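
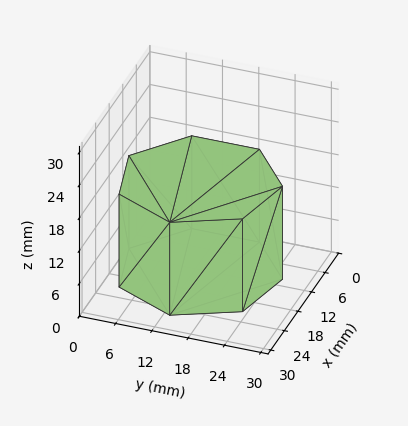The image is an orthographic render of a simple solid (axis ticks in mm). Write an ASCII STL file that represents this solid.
Reading the render: the shape is a regular 7-sided prism (a cylinder approximated with 7 flat sides), circumscribed radius ≈ 13 mm, height ≈ 17 mm (dimensions read to the nearest mm from the axis ticks). For the STL, each face is triangulated and given an outward normal.

solid part
  facet normal 0.0000 0.0000 -1.0000
    outer loop
      vertex 10.1 25.7 0.0
      vertex 21.1 23.2 0.0
      vertex 26.0 13.0 0.0
    endloop
  endfacet
  facet normal 0.0000 0.0000 -1.0000
    outer loop
      vertex 1.3 18.6 0.0
      vertex 10.1 25.7 0.0
      vertex 26.0 13.0 0.0
    endloop
  endfacet
  facet normal 0.0000 0.0000 -1.0000
    outer loop
      vertex 1.3 7.4 0.0
      vertex 1.3 18.6 0.0
      vertex 26.0 13.0 0.0
    endloop
  endfacet
  facet normal 0.0000 0.0000 -1.0000
    outer loop
      vertex 10.1 0.3 0.0
      vertex 1.3 7.4 0.0
      vertex 26.0 13.0 0.0
    endloop
  endfacet
  facet normal 0.0000 0.0000 -1.0000
    outer loop
      vertex 21.1 2.8 0.0
      vertex 10.1 0.3 0.0
      vertex 26.0 13.0 0.0
    endloop
  endfacet
  facet normal 0.0000 0.0000 1.0000
    outer loop
      vertex 26.0 13.0 17.0
      vertex 21.1 23.2 17.0
      vertex 10.1 25.7 17.0
    endloop
  endfacet
  facet normal 0.0000 0.0000 1.0000
    outer loop
      vertex 26.0 13.0 17.0
      vertex 10.1 25.7 17.0
      vertex 1.3 18.6 17.0
    endloop
  endfacet
  facet normal 0.0000 0.0000 1.0000
    outer loop
      vertex 26.0 13.0 17.0
      vertex 1.3 18.6 17.0
      vertex 1.3 7.4 17.0
    endloop
  endfacet
  facet normal 0.0000 0.0000 1.0000
    outer loop
      vertex 26.0 13.0 17.0
      vertex 1.3 7.4 17.0
      vertex 10.1 0.3 17.0
    endloop
  endfacet
  facet normal 0.0000 0.0000 1.0000
    outer loop
      vertex 26.0 13.0 17.0
      vertex 10.1 0.3 17.0
      vertex 21.1 2.8 17.0
    endloop
  endfacet
  facet normal 0.9014 0.4330 0.0000
    outer loop
      vertex 26.0 13.0 0.0
      vertex 21.1 23.2 0.0
      vertex 21.1 23.2 17.0
    endloop
  endfacet
  facet normal 0.9014 0.4330 0.0000
    outer loop
      vertex 26.0 13.0 0.0
      vertex 21.1 23.2 17.0
      vertex 26.0 13.0 17.0
    endloop
  endfacet
  facet normal 0.2216 0.9751 0.0000
    outer loop
      vertex 21.1 23.2 0.0
      vertex 10.1 25.7 0.0
      vertex 10.1 25.7 17.0
    endloop
  endfacet
  facet normal 0.2216 0.9751 0.0000
    outer loop
      vertex 21.1 23.2 0.0
      vertex 10.1 25.7 17.0
      vertex 21.1 23.2 17.0
    endloop
  endfacet
  facet normal -0.6279 0.7783 0.0000
    outer loop
      vertex 10.1 25.7 0.0
      vertex 1.3 18.6 0.0
      vertex 1.3 18.6 17.0
    endloop
  endfacet
  facet normal -0.6279 0.7783 0.0000
    outer loop
      vertex 10.1 25.7 0.0
      vertex 1.3 18.6 17.0
      vertex 10.1 25.7 17.0
    endloop
  endfacet
  facet normal -1.0000 0.0000 0.0000
    outer loop
      vertex 1.3 18.6 0.0
      vertex 1.3 7.4 0.0
      vertex 1.3 7.4 17.0
    endloop
  endfacet
  facet normal -1.0000 0.0000 0.0000
    outer loop
      vertex 1.3 18.6 0.0
      vertex 1.3 7.4 17.0
      vertex 1.3 18.6 17.0
    endloop
  endfacet
  facet normal -0.6279 -0.7783 0.0000
    outer loop
      vertex 1.3 7.4 0.0
      vertex 10.1 0.3 0.0
      vertex 10.1 0.3 17.0
    endloop
  endfacet
  facet normal -0.6279 -0.7783 0.0000
    outer loop
      vertex 1.3 7.4 0.0
      vertex 10.1 0.3 17.0
      vertex 1.3 7.4 17.0
    endloop
  endfacet
  facet normal 0.2216 -0.9751 0.0000
    outer loop
      vertex 10.1 0.3 0.0
      vertex 21.1 2.8 0.0
      vertex 21.1 2.8 17.0
    endloop
  endfacet
  facet normal 0.2216 -0.9751 0.0000
    outer loop
      vertex 10.1 0.3 0.0
      vertex 21.1 2.8 17.0
      vertex 10.1 0.3 17.0
    endloop
  endfacet
  facet normal 0.9014 -0.4330 0.0000
    outer loop
      vertex 21.1 2.8 0.0
      vertex 26.0 13.0 0.0
      vertex 26.0 13.0 17.0
    endloop
  endfacet
  facet normal 0.9014 -0.4330 0.0000
    outer loop
      vertex 21.1 2.8 0.0
      vertex 26.0 13.0 17.0
      vertex 21.1 2.8 17.0
    endloop
  endfacet
endsolid part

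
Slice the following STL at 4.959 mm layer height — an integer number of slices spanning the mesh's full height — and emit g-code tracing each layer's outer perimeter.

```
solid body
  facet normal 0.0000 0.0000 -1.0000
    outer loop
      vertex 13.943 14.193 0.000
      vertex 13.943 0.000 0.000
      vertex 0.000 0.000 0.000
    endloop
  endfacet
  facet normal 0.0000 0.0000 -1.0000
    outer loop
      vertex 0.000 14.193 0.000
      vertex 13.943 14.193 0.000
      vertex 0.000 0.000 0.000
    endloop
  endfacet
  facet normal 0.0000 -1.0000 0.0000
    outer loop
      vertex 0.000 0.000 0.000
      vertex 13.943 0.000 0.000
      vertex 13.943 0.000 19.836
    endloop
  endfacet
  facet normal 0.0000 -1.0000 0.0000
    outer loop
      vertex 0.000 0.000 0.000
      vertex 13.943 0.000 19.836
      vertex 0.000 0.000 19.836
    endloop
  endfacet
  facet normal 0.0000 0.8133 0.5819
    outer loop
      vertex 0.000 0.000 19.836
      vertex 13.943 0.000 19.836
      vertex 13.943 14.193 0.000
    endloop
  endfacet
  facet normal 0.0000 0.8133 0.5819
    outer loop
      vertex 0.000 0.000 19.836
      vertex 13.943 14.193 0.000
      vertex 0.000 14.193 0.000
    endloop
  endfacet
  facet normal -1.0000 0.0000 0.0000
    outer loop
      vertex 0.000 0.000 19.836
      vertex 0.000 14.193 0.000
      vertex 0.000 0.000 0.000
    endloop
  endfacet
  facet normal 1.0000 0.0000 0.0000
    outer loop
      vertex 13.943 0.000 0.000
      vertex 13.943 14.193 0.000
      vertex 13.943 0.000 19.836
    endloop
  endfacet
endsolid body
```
; perimeter-only toolpath
G21 ; units = mm
G90 ; absolute positioning
G28 ; home
; layer 1
G0 Z4.959
G0 X0.000 Y0.000
G1 X13.943 Y0.000
G1 X13.943 Y10.645
G1 X0.000 Y10.645
G1 X0.000 Y0.000
; layer 2
G0 Z9.918
G0 X0.000 Y0.000
G1 X13.943 Y0.000
G1 X13.943 Y7.096
G1 X0.000 Y7.096
G1 X0.000 Y0.000
; layer 3
G0 Z14.877
G0 X0.000 Y0.000
G1 X13.943 Y0.000
G1 X13.943 Y3.548
G1 X0.000 Y3.548
G1 X0.000 Y0.000
M2 ; end

The solid is a wedge (ramp): 13.9 × 14.2 mm base, rising to 19.8 mm along the y=0 edge and sloping linearly to z=0 at y=14.2. Slicing at Δz = 4.959 mm — 4 equal slices spanning the solid's height, so layer i sits at z = i·h/4 — gives 3 non-empty perimeters. Each is a 4-segment closed polygon; G0 lifts to the layer z and rapids to the start vertex, then G1 traces the edges. The cross-section shrinks linearly with z (the slice at the apex is degenerate and omitted).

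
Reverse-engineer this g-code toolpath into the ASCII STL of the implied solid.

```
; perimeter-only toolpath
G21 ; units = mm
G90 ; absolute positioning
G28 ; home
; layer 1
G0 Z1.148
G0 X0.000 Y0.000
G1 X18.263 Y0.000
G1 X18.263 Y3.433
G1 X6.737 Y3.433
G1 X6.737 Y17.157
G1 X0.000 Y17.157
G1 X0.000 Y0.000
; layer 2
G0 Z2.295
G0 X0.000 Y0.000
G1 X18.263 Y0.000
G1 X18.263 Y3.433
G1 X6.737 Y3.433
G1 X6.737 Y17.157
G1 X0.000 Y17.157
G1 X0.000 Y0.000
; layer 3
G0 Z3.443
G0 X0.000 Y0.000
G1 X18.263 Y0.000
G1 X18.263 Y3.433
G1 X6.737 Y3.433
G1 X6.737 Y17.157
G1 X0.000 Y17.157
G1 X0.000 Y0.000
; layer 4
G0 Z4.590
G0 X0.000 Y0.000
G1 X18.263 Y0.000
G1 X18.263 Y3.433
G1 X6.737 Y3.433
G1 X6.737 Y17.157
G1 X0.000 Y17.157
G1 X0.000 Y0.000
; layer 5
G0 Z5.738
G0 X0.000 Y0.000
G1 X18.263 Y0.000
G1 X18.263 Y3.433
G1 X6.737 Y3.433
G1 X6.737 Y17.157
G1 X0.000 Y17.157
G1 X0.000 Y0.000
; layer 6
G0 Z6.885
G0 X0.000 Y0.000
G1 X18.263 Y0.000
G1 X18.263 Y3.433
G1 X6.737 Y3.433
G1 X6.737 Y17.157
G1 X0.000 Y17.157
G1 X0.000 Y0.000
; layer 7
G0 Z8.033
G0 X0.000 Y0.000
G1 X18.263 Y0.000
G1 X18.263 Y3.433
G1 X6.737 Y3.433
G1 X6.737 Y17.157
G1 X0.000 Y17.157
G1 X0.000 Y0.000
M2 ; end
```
solid part
  facet normal 0.0000 0.0000 -1.0000
    outer loop
      vertex 18.263 3.433 0.000
      vertex 18.263 0.000 0.000
      vertex 0.000 0.000 0.000
    endloop
  endfacet
  facet normal 0.0000 0.0000 -1.0000
    outer loop
      vertex 6.737 3.433 0.000
      vertex 18.263 3.433 0.000
      vertex 0.000 0.000 0.000
    endloop
  endfacet
  facet normal 0.0000 0.0000 -1.0000
    outer loop
      vertex 6.737 17.157 0.000
      vertex 6.737 3.433 0.000
      vertex 0.000 0.000 0.000
    endloop
  endfacet
  facet normal 0.0000 0.0000 -1.0000
    outer loop
      vertex 0.000 17.157 0.000
      vertex 6.737 17.157 0.000
      vertex 0.000 0.000 0.000
    endloop
  endfacet
  facet normal 0.0000 0.0000 1.0000
    outer loop
      vertex 0.000 0.000 8.033
      vertex 18.263 0.000 8.033
      vertex 18.263 3.433 8.033
    endloop
  endfacet
  facet normal 0.0000 0.0000 1.0000
    outer loop
      vertex 0.000 0.000 8.033
      vertex 18.263 3.433 8.033
      vertex 6.737 3.433 8.033
    endloop
  endfacet
  facet normal 0.0000 0.0000 1.0000
    outer loop
      vertex 0.000 0.000 8.033
      vertex 6.737 3.433 8.033
      vertex 6.737 17.157 8.033
    endloop
  endfacet
  facet normal 0.0000 0.0000 1.0000
    outer loop
      vertex 0.000 0.000 8.033
      vertex 6.737 17.157 8.033
      vertex 0.000 17.157 8.033
    endloop
  endfacet
  facet normal 0.0000 -1.0000 0.0000
    outer loop
      vertex 0.000 0.000 0.000
      vertex 18.263 0.000 0.000
      vertex 18.263 0.000 8.033
    endloop
  endfacet
  facet normal 0.0000 -1.0000 0.0000
    outer loop
      vertex 0.000 0.000 0.000
      vertex 18.263 0.000 8.033
      vertex 0.000 0.000 8.033
    endloop
  endfacet
  facet normal 1.0000 0.0000 0.0000
    outer loop
      vertex 18.263 0.000 0.000
      vertex 18.263 3.433 0.000
      vertex 18.263 3.433 8.033
    endloop
  endfacet
  facet normal 1.0000 0.0000 0.0000
    outer loop
      vertex 18.263 0.000 0.000
      vertex 18.263 3.433 8.033
      vertex 18.263 0.000 8.033
    endloop
  endfacet
  facet normal 0.0000 1.0000 0.0000
    outer loop
      vertex 18.263 3.433 0.000
      vertex 6.737 3.433 0.000
      vertex 6.737 3.433 8.033
    endloop
  endfacet
  facet normal 0.0000 1.0000 0.0000
    outer loop
      vertex 18.263 3.433 0.000
      vertex 6.737 3.433 8.033
      vertex 18.263 3.433 8.033
    endloop
  endfacet
  facet normal 1.0000 0.0000 0.0000
    outer loop
      vertex 6.737 3.433 0.000
      vertex 6.737 17.157 0.000
      vertex 6.737 17.157 8.033
    endloop
  endfacet
  facet normal 1.0000 0.0000 0.0000
    outer loop
      vertex 6.737 3.433 0.000
      vertex 6.737 17.157 8.033
      vertex 6.737 3.433 8.033
    endloop
  endfacet
  facet normal 0.0000 1.0000 0.0000
    outer loop
      vertex 6.737 17.157 0.000
      vertex 0.000 17.157 0.000
      vertex 0.000 17.157 8.033
    endloop
  endfacet
  facet normal 0.0000 1.0000 0.0000
    outer loop
      vertex 6.737 17.157 0.000
      vertex 0.000 17.157 8.033
      vertex 6.737 17.157 8.033
    endloop
  endfacet
  facet normal -1.0000 0.0000 0.0000
    outer loop
      vertex 0.000 17.157 0.000
      vertex 0.000 0.000 0.000
      vertex 0.000 0.000 8.033
    endloop
  endfacet
  facet normal -1.0000 0.0000 0.0000
    outer loop
      vertex 0.000 17.157 0.000
      vertex 0.000 0.000 8.033
      vertex 0.000 17.157 8.033
    endloop
  endfacet
endsolid part

The G0 Z moves step by Δz≈1.148 mm. Every layer's G1 loop is the same polygon, so the solid is a straight extrusion of it from z=0 to z≈8.03. Closing with flat bottom and top caps and triangulating gives 20 facets — an L-shaped prism: outer 18.3 × 17.2 mm, arm thicknesses ≈ 3.43 mm (horizontal) and 6.74 mm (vertical), extruded 8.03 mm in z.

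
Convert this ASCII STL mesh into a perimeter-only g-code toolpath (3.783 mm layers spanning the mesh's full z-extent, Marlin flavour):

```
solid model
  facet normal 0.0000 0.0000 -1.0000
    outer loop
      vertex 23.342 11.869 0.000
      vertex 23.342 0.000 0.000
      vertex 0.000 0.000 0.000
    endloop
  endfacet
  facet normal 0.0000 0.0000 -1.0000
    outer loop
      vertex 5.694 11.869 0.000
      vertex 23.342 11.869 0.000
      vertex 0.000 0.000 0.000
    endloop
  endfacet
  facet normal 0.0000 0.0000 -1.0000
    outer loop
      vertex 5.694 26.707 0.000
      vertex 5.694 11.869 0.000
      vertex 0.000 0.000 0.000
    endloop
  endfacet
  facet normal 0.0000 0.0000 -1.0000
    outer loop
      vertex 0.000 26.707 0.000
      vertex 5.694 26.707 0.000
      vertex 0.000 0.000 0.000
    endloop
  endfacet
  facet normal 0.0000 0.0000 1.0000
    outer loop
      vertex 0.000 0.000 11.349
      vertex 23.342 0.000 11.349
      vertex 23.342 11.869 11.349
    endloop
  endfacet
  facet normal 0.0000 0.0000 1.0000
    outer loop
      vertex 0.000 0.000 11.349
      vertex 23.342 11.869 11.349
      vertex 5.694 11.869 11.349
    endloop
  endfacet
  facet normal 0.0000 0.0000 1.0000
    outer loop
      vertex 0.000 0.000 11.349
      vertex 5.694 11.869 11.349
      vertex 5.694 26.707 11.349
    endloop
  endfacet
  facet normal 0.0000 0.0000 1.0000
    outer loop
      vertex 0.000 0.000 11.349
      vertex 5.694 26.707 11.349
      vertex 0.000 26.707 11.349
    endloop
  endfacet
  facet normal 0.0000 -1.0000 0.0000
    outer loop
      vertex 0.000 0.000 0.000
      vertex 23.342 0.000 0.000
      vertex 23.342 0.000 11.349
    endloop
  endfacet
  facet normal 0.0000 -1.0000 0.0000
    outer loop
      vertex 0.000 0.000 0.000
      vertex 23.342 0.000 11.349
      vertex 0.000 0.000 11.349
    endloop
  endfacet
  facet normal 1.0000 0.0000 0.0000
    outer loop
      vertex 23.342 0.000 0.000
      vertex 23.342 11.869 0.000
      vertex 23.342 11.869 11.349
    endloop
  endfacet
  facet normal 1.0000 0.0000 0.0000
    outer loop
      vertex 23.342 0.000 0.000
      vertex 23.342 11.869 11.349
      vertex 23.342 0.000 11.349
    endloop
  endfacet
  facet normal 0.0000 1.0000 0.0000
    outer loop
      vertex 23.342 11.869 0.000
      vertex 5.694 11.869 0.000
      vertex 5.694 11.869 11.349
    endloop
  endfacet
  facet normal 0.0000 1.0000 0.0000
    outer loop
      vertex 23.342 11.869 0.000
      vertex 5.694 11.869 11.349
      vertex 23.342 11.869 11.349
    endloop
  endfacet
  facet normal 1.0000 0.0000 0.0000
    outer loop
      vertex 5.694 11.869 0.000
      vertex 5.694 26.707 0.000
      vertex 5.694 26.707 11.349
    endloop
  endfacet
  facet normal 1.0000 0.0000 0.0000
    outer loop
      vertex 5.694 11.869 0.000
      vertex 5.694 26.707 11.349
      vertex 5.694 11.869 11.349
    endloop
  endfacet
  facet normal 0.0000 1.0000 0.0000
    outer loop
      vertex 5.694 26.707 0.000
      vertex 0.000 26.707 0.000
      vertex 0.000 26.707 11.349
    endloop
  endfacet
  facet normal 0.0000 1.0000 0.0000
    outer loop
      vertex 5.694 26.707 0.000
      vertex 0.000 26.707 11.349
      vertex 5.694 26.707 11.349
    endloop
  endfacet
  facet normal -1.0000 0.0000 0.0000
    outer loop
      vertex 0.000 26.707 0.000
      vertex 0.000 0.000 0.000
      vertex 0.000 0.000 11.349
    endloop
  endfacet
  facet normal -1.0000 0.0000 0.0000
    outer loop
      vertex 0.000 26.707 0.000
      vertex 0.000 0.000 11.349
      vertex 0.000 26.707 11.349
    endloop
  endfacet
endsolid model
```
; perimeter-only toolpath
G21 ; units = mm
G90 ; absolute positioning
G28 ; home
; layer 1
G0 Z3.783
G0 X0.000 Y0.000
G1 X23.342 Y0.000
G1 X23.342 Y11.869
G1 X5.694 Y11.869
G1 X5.694 Y26.707
G1 X0.000 Y26.707
G1 X0.000 Y0.000
; layer 2
G0 Z7.566
G0 X0.000 Y0.000
G1 X23.342 Y0.000
G1 X23.342 Y11.869
G1 X5.694 Y11.869
G1 X5.694 Y26.707
G1 X0.000 Y26.707
G1 X0.000 Y0.000
; layer 3
G0 Z11.349
G0 X0.000 Y0.000
G1 X23.342 Y0.000
G1 X23.342 Y11.869
G1 X5.694 Y11.869
G1 X5.694 Y26.707
G1 X0.000 Y26.707
G1 X0.000 Y0.000
M2 ; end

The solid is an L-shaped prism: outer 23.3 × 26.7 mm, arm thicknesses ≈ 11.9 mm (horizontal) and 5.69 mm (vertical), extruded 11.3 mm in z. Slicing at Δz = 3.783 mm — 3 equal slices spanning the solid's height, so layer i sits at z = i·h/3 — gives 3 non-empty perimeters. Each is a 6-segment closed polygon; G0 lifts to the layer z and rapids to the start vertex, then G1 traces the edges.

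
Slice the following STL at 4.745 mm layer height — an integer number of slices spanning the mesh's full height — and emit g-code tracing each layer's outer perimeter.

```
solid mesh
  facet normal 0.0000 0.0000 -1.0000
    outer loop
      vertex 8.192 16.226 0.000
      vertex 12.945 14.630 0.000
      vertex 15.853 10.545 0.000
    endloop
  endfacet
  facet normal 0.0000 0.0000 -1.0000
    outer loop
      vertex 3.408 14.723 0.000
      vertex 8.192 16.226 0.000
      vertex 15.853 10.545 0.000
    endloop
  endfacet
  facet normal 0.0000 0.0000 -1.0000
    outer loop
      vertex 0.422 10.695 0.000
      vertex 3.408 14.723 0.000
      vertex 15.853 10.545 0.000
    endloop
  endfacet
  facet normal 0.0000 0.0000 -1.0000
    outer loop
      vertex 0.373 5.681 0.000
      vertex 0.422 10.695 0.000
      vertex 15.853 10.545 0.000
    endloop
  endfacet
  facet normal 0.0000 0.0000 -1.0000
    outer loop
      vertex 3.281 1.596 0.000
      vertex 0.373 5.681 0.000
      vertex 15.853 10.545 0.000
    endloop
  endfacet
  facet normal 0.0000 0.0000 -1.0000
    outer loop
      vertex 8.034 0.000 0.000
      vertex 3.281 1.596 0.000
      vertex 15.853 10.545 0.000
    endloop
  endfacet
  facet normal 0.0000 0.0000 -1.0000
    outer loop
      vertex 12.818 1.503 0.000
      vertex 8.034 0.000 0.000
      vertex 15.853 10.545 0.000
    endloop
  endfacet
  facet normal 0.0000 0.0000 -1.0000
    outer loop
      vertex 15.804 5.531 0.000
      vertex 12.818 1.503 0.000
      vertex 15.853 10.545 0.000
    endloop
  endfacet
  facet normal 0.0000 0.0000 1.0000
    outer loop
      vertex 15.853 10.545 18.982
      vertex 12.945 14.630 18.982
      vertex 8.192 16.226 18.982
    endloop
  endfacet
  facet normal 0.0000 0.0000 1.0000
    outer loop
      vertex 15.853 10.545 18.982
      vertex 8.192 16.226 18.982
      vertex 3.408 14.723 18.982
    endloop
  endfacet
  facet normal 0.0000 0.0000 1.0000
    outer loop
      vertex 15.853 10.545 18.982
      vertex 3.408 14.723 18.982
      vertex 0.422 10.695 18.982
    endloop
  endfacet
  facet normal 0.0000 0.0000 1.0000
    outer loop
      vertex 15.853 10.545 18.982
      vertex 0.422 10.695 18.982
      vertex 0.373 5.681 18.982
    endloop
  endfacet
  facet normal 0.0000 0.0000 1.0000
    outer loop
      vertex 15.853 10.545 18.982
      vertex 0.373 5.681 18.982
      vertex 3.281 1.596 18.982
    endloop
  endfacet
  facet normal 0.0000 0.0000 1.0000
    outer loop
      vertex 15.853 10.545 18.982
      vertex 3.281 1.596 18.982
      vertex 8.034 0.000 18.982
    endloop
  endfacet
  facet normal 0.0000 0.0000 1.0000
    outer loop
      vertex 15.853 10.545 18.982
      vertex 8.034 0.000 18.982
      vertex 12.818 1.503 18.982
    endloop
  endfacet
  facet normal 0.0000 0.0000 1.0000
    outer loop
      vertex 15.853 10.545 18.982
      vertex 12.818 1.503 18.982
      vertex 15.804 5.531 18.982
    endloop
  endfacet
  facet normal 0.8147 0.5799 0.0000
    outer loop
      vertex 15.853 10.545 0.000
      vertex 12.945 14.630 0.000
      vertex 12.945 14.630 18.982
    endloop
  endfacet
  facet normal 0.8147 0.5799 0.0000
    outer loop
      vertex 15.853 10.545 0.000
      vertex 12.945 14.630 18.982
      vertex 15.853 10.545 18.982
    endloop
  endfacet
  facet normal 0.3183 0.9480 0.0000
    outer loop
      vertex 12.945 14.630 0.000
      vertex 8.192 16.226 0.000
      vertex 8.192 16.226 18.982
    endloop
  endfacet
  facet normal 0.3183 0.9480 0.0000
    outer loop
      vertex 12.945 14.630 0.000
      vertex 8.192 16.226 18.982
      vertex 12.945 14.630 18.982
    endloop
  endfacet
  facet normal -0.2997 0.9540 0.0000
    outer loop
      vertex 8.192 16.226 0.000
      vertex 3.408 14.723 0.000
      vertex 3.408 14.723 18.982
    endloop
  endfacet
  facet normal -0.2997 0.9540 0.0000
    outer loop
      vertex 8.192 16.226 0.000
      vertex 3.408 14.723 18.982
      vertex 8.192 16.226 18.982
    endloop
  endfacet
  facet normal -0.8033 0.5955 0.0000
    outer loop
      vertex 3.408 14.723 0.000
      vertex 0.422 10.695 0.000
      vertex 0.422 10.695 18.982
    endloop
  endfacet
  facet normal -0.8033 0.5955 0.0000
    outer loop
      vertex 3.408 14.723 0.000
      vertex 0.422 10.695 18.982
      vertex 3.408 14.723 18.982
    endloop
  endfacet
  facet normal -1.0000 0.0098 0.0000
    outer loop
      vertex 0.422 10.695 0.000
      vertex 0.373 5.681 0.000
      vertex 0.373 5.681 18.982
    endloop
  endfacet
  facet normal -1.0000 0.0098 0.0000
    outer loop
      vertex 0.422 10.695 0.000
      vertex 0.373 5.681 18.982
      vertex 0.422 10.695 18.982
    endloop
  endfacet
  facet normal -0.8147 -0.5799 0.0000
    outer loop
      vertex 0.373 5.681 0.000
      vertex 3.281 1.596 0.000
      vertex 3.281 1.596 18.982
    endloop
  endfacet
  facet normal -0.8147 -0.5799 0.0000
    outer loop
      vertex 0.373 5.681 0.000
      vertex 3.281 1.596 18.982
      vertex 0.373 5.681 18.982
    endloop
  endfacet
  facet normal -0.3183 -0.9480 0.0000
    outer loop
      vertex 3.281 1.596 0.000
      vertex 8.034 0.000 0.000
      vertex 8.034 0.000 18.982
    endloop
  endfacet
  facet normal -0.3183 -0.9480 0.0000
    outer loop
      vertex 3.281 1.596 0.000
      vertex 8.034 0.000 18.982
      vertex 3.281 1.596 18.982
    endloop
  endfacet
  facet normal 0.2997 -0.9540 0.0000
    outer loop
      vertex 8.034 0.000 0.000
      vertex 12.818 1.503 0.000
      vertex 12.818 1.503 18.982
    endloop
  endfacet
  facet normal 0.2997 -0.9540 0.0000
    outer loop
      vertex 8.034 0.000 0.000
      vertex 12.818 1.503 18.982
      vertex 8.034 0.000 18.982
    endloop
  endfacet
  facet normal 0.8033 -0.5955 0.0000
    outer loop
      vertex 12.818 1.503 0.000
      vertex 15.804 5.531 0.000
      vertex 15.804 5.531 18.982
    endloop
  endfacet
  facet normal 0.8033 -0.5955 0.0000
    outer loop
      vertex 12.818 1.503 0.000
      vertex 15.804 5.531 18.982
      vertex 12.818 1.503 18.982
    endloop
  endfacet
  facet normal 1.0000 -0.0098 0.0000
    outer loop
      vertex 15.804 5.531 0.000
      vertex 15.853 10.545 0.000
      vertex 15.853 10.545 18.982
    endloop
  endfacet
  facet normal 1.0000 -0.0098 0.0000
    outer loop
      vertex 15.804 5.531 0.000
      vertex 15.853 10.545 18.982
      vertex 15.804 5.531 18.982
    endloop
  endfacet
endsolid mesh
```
; perimeter-only toolpath
G21 ; units = mm
G90 ; absolute positioning
G28 ; home
; layer 1
G0 Z4.745
G0 X15.853 Y10.545
G1 X12.945 Y14.630
G1 X8.192 Y16.226
G1 X3.408 Y14.723
G1 X0.422 Y10.695
G1 X0.373 Y5.681
G1 X3.281 Y1.596
G1 X8.034 Y0.000
G1 X12.818 Y1.503
G1 X15.804 Y5.531
G1 X15.853 Y10.545
; layer 2
G0 Z9.491
G0 X15.853 Y10.545
G1 X12.945 Y14.630
G1 X8.192 Y16.226
G1 X3.408 Y14.723
G1 X0.422 Y10.695
G1 X0.373 Y5.681
G1 X3.281 Y1.596
G1 X8.034 Y0.000
G1 X12.818 Y1.503
G1 X15.804 Y5.531
G1 X15.853 Y10.545
; layer 3
G0 Z14.236
G0 X15.853 Y10.545
G1 X12.945 Y14.630
G1 X8.192 Y16.226
G1 X3.408 Y14.723
G1 X0.422 Y10.695
G1 X0.373 Y5.681
G1 X3.281 Y1.596
G1 X8.034 Y0.000
G1 X12.818 Y1.503
G1 X15.804 Y5.531
G1 X15.853 Y10.545
; layer 4
G0 Z18.982
G0 X15.853 Y10.545
G1 X12.945 Y14.630
G1 X8.192 Y16.226
G1 X3.408 Y14.723
G1 X0.422 Y10.695
G1 X0.373 Y5.681
G1 X3.281 Y1.596
G1 X8.034 Y0.000
G1 X12.818 Y1.503
G1 X15.804 Y5.531
G1 X15.853 Y10.545
M2 ; end

The solid is a regular 10-sided prism (a cylinder approximated with 10 flat sides), circumscribed radius ≈ 8.11 mm, height ≈ 19 mm. Slicing at Δz = 4.745 mm — 4 equal slices spanning the solid's height, so layer i sits at z = i·h/4 — gives 4 non-empty perimeters. Each is a 10-segment closed polygon; G0 lifts to the layer z and rapids to the start vertex, then G1 traces the edges.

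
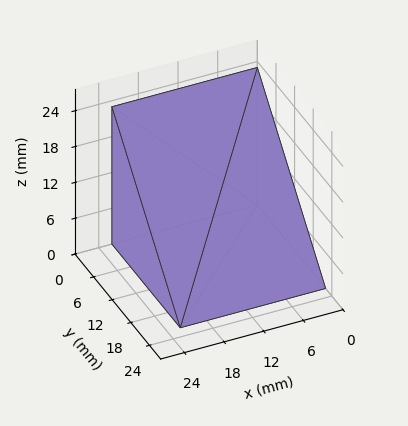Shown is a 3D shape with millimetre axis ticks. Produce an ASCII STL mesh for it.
Reading the render: the shape is a wedge (ramp): 22 × 22 mm base, rising to 23 mm along the y=0 edge and sloping linearly to z=0 at y=22 (dimensions read to the nearest mm from the axis ticks). For the STL, each face is triangulated and given an outward normal.

solid part
  facet normal 0.0000 0.0000 -1.0000
    outer loop
      vertex 22.00 22.00 0.00
      vertex 22.00 0.00 0.00
      vertex 0.00 0.00 0.00
    endloop
  endfacet
  facet normal 0.0000 0.0000 -1.0000
    outer loop
      vertex 0.00 22.00 0.00
      vertex 22.00 22.00 0.00
      vertex 0.00 0.00 0.00
    endloop
  endfacet
  facet normal 0.0000 -1.0000 0.0000
    outer loop
      vertex 0.00 0.00 0.00
      vertex 22.00 0.00 0.00
      vertex 22.00 0.00 23.00
    endloop
  endfacet
  facet normal 0.0000 -1.0000 0.0000
    outer loop
      vertex 0.00 0.00 0.00
      vertex 22.00 0.00 23.00
      vertex 0.00 0.00 23.00
    endloop
  endfacet
  facet normal 0.0000 0.7226 0.6912
    outer loop
      vertex 0.00 0.00 23.00
      vertex 22.00 0.00 23.00
      vertex 22.00 22.00 0.00
    endloop
  endfacet
  facet normal 0.0000 0.7226 0.6912
    outer loop
      vertex 0.00 0.00 23.00
      vertex 22.00 22.00 0.00
      vertex 0.00 22.00 0.00
    endloop
  endfacet
  facet normal -1.0000 0.0000 0.0000
    outer loop
      vertex 0.00 0.00 23.00
      vertex 0.00 22.00 0.00
      vertex 0.00 0.00 0.00
    endloop
  endfacet
  facet normal 1.0000 0.0000 0.0000
    outer loop
      vertex 22.00 0.00 0.00
      vertex 22.00 22.00 0.00
      vertex 22.00 0.00 23.00
    endloop
  endfacet
endsolid part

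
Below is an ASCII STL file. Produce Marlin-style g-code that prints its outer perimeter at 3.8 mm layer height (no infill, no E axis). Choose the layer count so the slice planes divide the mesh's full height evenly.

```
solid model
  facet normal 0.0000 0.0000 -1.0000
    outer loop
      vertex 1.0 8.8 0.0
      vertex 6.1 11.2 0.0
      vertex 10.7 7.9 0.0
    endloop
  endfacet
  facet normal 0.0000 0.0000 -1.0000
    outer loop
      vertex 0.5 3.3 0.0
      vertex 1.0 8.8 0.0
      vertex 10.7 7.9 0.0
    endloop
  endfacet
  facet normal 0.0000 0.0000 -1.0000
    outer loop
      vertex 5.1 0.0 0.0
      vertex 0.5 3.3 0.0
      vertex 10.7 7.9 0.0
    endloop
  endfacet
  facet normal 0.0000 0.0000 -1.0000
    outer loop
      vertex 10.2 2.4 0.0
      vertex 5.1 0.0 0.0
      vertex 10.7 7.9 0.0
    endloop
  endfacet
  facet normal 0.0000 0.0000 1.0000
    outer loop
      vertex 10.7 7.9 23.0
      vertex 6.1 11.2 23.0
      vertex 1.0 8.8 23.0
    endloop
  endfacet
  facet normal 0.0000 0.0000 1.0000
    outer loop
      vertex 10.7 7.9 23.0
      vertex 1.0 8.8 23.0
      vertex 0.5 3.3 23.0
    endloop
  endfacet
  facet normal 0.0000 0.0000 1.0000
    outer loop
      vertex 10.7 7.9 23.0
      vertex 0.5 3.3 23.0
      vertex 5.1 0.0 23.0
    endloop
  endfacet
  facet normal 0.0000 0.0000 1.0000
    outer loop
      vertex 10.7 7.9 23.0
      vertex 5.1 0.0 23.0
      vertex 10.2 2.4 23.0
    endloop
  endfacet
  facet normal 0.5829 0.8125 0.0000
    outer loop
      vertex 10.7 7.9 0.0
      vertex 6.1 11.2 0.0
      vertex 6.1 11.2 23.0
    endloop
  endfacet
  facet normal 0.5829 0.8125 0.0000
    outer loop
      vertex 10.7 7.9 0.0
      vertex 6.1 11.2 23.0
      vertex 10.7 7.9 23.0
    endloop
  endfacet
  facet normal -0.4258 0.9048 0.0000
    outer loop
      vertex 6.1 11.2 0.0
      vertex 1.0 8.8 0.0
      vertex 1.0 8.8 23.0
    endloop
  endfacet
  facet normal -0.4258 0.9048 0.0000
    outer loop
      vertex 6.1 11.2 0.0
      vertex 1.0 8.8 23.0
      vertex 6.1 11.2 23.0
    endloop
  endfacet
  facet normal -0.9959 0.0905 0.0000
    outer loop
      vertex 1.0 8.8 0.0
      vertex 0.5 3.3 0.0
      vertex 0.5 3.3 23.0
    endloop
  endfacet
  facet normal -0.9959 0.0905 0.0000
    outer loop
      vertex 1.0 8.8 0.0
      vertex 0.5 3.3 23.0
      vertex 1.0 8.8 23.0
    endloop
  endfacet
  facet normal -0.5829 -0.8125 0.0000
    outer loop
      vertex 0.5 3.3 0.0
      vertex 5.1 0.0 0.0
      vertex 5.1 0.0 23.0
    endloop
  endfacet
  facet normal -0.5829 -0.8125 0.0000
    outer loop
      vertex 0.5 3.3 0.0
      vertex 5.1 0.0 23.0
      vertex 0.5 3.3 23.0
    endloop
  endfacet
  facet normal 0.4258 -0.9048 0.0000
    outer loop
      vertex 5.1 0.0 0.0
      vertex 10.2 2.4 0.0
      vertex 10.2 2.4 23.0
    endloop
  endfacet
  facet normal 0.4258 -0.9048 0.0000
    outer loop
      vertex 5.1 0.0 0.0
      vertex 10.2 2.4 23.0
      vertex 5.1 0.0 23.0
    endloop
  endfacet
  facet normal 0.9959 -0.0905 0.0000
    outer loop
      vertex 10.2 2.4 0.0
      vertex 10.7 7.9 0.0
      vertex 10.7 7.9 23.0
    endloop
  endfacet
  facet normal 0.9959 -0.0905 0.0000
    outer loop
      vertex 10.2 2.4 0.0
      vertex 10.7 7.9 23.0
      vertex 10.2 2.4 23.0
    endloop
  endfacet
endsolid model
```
; perimeter-only toolpath
G21 ; units = mm
G90 ; absolute positioning
G28 ; home
; layer 1
G0 Z3.8
G0 X10.7 Y7.9
G1 X6.1 Y11.2
G1 X1.0 Y8.8
G1 X0.5 Y3.3
G1 X5.1 Y0.0
G1 X10.2 Y2.4
G1 X10.7 Y7.9
; layer 2
G0 Z7.7
G0 X10.7 Y7.9
G1 X6.1 Y11.2
G1 X1.0 Y8.8
G1 X0.5 Y3.3
G1 X5.1 Y0.0
G1 X10.2 Y2.4
G1 X10.7 Y7.9
; layer 3
G0 Z11.5
G0 X10.7 Y7.9
G1 X6.1 Y11.2
G1 X1.0 Y8.8
G1 X0.5 Y3.3
G1 X5.1 Y0.0
G1 X10.2 Y2.4
G1 X10.7 Y7.9
; layer 4
G0 Z15.3
G0 X10.7 Y7.9
G1 X6.1 Y11.2
G1 X1.0 Y8.8
G1 X0.5 Y3.3
G1 X5.1 Y0.0
G1 X10.2 Y2.4
G1 X10.7 Y7.9
; layer 5
G0 Z19.2
G0 X10.7 Y7.9
G1 X6.1 Y11.2
G1 X1.0 Y8.8
G1 X0.5 Y3.3
G1 X5.1 Y0.0
G1 X10.2 Y2.4
G1 X10.7 Y7.9
; layer 6
G0 Z23.0
G0 X10.7 Y7.9
G1 X6.1 Y11.2
G1 X1.0 Y8.8
G1 X0.5 Y3.3
G1 X5.1 Y0.0
G1 X10.2 Y2.4
G1 X10.7 Y7.9
M2 ; end

The solid is a regular 6-sided prism (a cylinder approximated with 6 flat sides), circumscribed radius ≈ 5.6 mm, height ≈ 23 mm. Slicing at Δz = 3.8 mm — 6 equal slices spanning the solid's height, so layer i sits at z = i·h/6 — gives 6 non-empty perimeters. Each is a 6-segment closed polygon; G0 lifts to the layer z and rapids to the start vertex, then G1 traces the edges.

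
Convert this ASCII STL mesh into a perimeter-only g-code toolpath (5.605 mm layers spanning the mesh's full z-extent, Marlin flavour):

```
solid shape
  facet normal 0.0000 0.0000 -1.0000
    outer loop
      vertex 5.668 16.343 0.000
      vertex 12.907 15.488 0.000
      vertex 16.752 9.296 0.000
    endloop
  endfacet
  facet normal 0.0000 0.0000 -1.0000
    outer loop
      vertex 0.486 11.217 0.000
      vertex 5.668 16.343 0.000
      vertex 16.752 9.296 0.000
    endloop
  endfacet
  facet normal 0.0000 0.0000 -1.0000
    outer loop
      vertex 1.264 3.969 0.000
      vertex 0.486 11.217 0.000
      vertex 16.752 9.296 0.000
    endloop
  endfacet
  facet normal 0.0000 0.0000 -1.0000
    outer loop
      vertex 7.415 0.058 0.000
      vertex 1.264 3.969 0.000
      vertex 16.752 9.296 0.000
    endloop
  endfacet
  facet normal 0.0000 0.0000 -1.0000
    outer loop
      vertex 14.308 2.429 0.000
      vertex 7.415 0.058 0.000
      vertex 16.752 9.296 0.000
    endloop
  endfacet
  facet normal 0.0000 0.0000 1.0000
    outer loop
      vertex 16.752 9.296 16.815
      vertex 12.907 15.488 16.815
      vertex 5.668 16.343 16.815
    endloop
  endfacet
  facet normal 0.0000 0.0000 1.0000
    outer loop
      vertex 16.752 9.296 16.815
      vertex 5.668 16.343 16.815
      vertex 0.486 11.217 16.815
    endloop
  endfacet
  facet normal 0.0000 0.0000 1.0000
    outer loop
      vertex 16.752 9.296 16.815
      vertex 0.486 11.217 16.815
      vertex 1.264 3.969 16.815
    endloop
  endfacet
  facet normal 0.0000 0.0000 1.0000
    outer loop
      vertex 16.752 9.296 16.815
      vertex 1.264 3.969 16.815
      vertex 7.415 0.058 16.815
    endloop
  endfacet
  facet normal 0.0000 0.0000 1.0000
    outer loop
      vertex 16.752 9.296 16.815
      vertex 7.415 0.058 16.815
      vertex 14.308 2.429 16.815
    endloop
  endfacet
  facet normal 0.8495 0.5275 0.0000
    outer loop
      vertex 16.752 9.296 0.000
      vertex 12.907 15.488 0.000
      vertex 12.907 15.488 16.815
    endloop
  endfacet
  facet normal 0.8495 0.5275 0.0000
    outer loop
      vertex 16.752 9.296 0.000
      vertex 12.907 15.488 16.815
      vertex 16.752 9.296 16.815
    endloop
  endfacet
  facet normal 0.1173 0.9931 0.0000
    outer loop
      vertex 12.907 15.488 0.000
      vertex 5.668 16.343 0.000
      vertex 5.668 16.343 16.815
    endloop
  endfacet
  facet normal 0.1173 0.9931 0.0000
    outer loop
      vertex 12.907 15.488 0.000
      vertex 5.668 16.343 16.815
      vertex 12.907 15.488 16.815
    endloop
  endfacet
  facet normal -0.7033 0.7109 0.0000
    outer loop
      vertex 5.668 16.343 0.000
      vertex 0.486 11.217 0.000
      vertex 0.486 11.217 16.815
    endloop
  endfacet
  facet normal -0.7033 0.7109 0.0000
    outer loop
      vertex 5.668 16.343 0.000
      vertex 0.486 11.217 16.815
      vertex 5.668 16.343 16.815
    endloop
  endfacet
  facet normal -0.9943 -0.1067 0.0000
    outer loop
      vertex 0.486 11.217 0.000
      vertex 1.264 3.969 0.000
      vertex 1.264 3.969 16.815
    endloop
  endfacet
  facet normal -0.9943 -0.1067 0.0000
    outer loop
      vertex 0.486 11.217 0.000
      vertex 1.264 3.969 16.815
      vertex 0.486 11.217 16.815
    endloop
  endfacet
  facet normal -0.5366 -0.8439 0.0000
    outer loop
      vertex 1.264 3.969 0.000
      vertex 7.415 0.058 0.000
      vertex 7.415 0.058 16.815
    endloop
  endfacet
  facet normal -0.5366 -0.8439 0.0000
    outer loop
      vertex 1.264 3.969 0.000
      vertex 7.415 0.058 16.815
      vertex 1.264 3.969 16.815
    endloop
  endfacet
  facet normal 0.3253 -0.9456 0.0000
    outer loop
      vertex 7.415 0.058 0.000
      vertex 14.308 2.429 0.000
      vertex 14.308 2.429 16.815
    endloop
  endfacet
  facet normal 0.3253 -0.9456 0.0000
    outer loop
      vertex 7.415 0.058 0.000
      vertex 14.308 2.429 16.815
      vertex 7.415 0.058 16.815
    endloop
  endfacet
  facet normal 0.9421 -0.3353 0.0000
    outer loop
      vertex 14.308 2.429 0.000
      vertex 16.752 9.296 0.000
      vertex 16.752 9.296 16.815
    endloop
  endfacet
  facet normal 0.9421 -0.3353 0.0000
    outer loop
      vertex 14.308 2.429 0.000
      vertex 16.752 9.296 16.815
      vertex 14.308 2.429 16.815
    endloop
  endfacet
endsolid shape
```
; perimeter-only toolpath
G21 ; units = mm
G90 ; absolute positioning
G28 ; home
; layer 1
G0 Z5.605
G0 X16.752 Y9.296
G1 X12.907 Y15.488
G1 X5.668 Y16.343
G1 X0.486 Y11.217
G1 X1.264 Y3.969
G1 X7.415 Y0.058
G1 X14.308 Y2.429
G1 X16.752 Y9.296
; layer 2
G0 Z11.210
G0 X16.752 Y9.296
G1 X12.907 Y15.488
G1 X5.668 Y16.343
G1 X0.486 Y11.217
G1 X1.264 Y3.969
G1 X7.415 Y0.058
G1 X14.308 Y2.429
G1 X16.752 Y9.296
; layer 3
G0 Z16.815
G0 X16.752 Y9.296
G1 X12.907 Y15.488
G1 X5.668 Y16.343
G1 X0.486 Y11.217
G1 X1.264 Y3.969
G1 X7.415 Y0.058
G1 X14.308 Y2.429
G1 X16.752 Y9.296
M2 ; end

The solid is a regular 7-sided prism (a cylinder approximated with 7 flat sides), circumscribed radius ≈ 8.4 mm, height ≈ 16.8 mm. Slicing at Δz = 5.605 mm — 3 equal slices spanning the solid's height, so layer i sits at z = i·h/3 — gives 3 non-empty perimeters. Each is a 7-segment closed polygon; G0 lifts to the layer z and rapids to the start vertex, then G1 traces the edges.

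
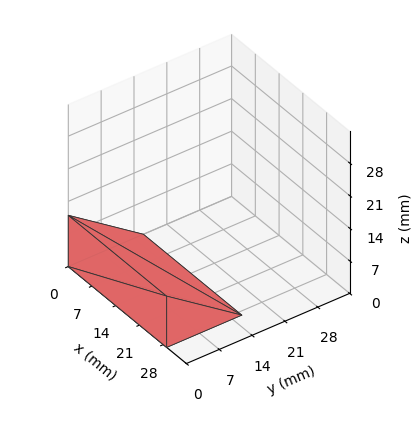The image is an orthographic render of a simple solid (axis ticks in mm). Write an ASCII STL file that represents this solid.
Reading the render: the shape is a wedge (ramp): 29 × 16 mm base, rising to 11 mm along the y=0 edge and sloping linearly to z=0 at y=16 (dimensions read to the nearest mm from the axis ticks). For the STL, each face is triangulated and given an outward normal.

solid part
  facet normal 0.0000 0.0000 -1.0000
    outer loop
      vertex 29.0 16.0 0.0
      vertex 29.0 0.0 0.0
      vertex 0.0 0.0 0.0
    endloop
  endfacet
  facet normal 0.0000 0.0000 -1.0000
    outer loop
      vertex 0.0 16.0 0.0
      vertex 29.0 16.0 0.0
      vertex 0.0 0.0 0.0
    endloop
  endfacet
  facet normal 0.0000 -1.0000 0.0000
    outer loop
      vertex 0.0 0.0 0.0
      vertex 29.0 0.0 0.0
      vertex 29.0 0.0 11.0
    endloop
  endfacet
  facet normal 0.0000 -1.0000 0.0000
    outer loop
      vertex 0.0 0.0 0.0
      vertex 29.0 0.0 11.0
      vertex 0.0 0.0 11.0
    endloop
  endfacet
  facet normal 0.0000 0.5665 0.8240
    outer loop
      vertex 0.0 0.0 11.0
      vertex 29.0 0.0 11.0
      vertex 29.0 16.0 0.0
    endloop
  endfacet
  facet normal 0.0000 0.5665 0.8240
    outer loop
      vertex 0.0 0.0 11.0
      vertex 29.0 16.0 0.0
      vertex 0.0 16.0 0.0
    endloop
  endfacet
  facet normal -1.0000 0.0000 0.0000
    outer loop
      vertex 0.0 0.0 11.0
      vertex 0.0 16.0 0.0
      vertex 0.0 0.0 0.0
    endloop
  endfacet
  facet normal 1.0000 0.0000 0.0000
    outer loop
      vertex 29.0 0.0 0.0
      vertex 29.0 16.0 0.0
      vertex 29.0 0.0 11.0
    endloop
  endfacet
endsolid part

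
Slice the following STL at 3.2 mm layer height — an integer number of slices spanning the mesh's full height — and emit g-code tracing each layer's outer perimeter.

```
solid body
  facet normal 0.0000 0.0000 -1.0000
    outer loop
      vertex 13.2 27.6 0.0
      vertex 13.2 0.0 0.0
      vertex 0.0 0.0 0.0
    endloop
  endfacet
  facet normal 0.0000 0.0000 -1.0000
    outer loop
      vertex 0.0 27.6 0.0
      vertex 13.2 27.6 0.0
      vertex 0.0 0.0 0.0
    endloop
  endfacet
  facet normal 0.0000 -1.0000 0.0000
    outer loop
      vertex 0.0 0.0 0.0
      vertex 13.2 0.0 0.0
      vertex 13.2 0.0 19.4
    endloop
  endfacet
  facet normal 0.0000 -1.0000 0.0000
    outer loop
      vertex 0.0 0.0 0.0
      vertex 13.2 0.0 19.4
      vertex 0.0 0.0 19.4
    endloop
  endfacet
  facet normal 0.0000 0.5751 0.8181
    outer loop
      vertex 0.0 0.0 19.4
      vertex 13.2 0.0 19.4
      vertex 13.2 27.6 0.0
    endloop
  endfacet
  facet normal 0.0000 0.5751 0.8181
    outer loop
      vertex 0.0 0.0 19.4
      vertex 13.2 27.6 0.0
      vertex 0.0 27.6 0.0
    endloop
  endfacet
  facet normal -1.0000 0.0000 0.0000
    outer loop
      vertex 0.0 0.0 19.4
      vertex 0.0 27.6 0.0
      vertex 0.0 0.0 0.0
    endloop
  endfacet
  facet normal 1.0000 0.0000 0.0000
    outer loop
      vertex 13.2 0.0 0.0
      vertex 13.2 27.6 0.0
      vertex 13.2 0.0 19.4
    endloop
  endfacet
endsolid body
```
; perimeter-only toolpath
G21 ; units = mm
G90 ; absolute positioning
G28 ; home
; layer 1
G0 Z3.2
G0 X0.0 Y0.0
G1 X13.2 Y0.0
G1 X13.2 Y23.0
G1 X0.0 Y23.0
G1 X0.0 Y0.0
; layer 2
G0 Z6.5
G0 X0.0 Y0.0
G1 X13.2 Y0.0
G1 X13.2 Y18.4
G1 X0.0 Y18.4
G1 X0.0 Y0.0
; layer 3
G0 Z9.7
G0 X0.0 Y0.0
G1 X13.2 Y0.0
G1 X13.2 Y13.8
G1 X0.0 Y13.8
G1 X0.0 Y0.0
; layer 4
G0 Z12.9
G0 X0.0 Y0.0
G1 X13.2 Y0.0
G1 X13.2 Y9.2
G1 X0.0 Y9.2
G1 X0.0 Y0.0
; layer 5
G0 Z16.2
G0 X0.0 Y0.0
G1 X13.2 Y0.0
G1 X13.2 Y4.6
G1 X0.0 Y4.6
G1 X0.0 Y0.0
M2 ; end

The solid is a wedge (ramp): 13.2 × 27.6 mm base, rising to 19.4 mm along the y=0 edge and sloping linearly to z=0 at y=27.6. Slicing at Δz = 3.2 mm — 6 equal slices spanning the solid's height, so layer i sits at z = i·h/6 — gives 5 non-empty perimeters. Each is a 4-segment closed polygon; G0 lifts to the layer z and rapids to the start vertex, then G1 traces the edges. The cross-section shrinks linearly with z (the slice at the apex is degenerate and omitted).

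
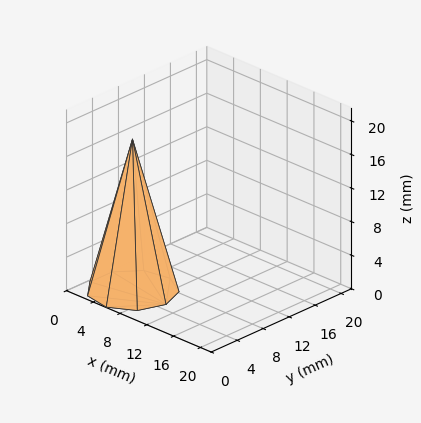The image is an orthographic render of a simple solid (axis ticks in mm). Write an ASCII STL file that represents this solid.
Reading the render: the shape is a regular 9-sided pyramid, base circumscribed radius ≈ 5 mm, apex at z ≈ 18 mm (dimensions read to the nearest mm from the axis ticks). For the STL, each face is triangulated and given an outward normal.

solid part
  facet normal 0.0000 0.0000 -1.0000
    outer loop
      vertex 5.868 9.924 0.000
      vertex 8.830 8.214 0.000
      vertex 10.000 5.000 0.000
    endloop
  endfacet
  facet normal 0.0000 0.0000 -1.0000
    outer loop
      vertex 2.500 9.330 0.000
      vertex 5.868 9.924 0.000
      vertex 10.000 5.000 0.000
    endloop
  endfacet
  facet normal 0.0000 0.0000 -1.0000
    outer loop
      vertex 0.302 6.710 0.000
      vertex 2.500 9.330 0.000
      vertex 10.000 5.000 0.000
    endloop
  endfacet
  facet normal 0.0000 0.0000 -1.0000
    outer loop
      vertex 0.302 3.290 0.000
      vertex 0.302 6.710 0.000
      vertex 10.000 5.000 0.000
    endloop
  endfacet
  facet normal 0.0000 0.0000 -1.0000
    outer loop
      vertex 2.500 0.670 0.000
      vertex 0.302 3.290 0.000
      vertex 10.000 5.000 0.000
    endloop
  endfacet
  facet normal 0.0000 0.0000 -1.0000
    outer loop
      vertex 5.868 0.076 0.000
      vertex 2.500 0.670 0.000
      vertex 10.000 5.000 0.000
    endloop
  endfacet
  facet normal 0.0000 0.0000 -1.0000
    outer loop
      vertex 8.830 1.786 0.000
      vertex 5.868 0.076 0.000
      vertex 10.000 5.000 0.000
    endloop
  endfacet
  facet normal 0.9092 0.3310 0.2526
    outer loop
      vertex 10.000 5.000 0.000
      vertex 8.830 8.214 0.000
      vertex 5.000 5.000 18.000
    endloop
  endfacet
  facet normal 0.4838 0.8380 0.2526
    outer loop
      vertex 8.830 8.214 0.000
      vertex 5.868 9.924 0.000
      vertex 5.000 5.000 18.000
    endloop
  endfacet
  facet normal -0.1681 0.9529 0.2526
    outer loop
      vertex 5.868 9.924 0.000
      vertex 2.500 9.330 0.000
      vertex 5.000 5.000 18.000
    endloop
  endfacet
  facet normal -0.7413 0.6219 0.2526
    outer loop
      vertex 2.500 9.330 0.000
      vertex 0.302 6.710 0.000
      vertex 5.000 5.000 18.000
    endloop
  endfacet
  facet normal -0.9676 0.0000 0.2525
    outer loop
      vertex 0.302 6.710 0.000
      vertex 0.302 3.290 0.000
      vertex 5.000 5.000 18.000
    endloop
  endfacet
  facet normal -0.7413 -0.6219 0.2526
    outer loop
      vertex 0.302 3.290 0.000
      vertex 2.500 0.670 0.000
      vertex 5.000 5.000 18.000
    endloop
  endfacet
  facet normal -0.1681 -0.9529 0.2526
    outer loop
      vertex 2.500 0.670 0.000
      vertex 5.868 0.076 0.000
      vertex 5.000 5.000 18.000
    endloop
  endfacet
  facet normal 0.4838 -0.8380 0.2526
    outer loop
      vertex 5.868 0.076 0.000
      vertex 8.830 1.786 0.000
      vertex 5.000 5.000 18.000
    endloop
  endfacet
  facet normal 0.9092 -0.3310 0.2526
    outer loop
      vertex 8.830 1.786 0.000
      vertex 10.000 5.000 0.000
      vertex 5.000 5.000 18.000
    endloop
  endfacet
endsolid part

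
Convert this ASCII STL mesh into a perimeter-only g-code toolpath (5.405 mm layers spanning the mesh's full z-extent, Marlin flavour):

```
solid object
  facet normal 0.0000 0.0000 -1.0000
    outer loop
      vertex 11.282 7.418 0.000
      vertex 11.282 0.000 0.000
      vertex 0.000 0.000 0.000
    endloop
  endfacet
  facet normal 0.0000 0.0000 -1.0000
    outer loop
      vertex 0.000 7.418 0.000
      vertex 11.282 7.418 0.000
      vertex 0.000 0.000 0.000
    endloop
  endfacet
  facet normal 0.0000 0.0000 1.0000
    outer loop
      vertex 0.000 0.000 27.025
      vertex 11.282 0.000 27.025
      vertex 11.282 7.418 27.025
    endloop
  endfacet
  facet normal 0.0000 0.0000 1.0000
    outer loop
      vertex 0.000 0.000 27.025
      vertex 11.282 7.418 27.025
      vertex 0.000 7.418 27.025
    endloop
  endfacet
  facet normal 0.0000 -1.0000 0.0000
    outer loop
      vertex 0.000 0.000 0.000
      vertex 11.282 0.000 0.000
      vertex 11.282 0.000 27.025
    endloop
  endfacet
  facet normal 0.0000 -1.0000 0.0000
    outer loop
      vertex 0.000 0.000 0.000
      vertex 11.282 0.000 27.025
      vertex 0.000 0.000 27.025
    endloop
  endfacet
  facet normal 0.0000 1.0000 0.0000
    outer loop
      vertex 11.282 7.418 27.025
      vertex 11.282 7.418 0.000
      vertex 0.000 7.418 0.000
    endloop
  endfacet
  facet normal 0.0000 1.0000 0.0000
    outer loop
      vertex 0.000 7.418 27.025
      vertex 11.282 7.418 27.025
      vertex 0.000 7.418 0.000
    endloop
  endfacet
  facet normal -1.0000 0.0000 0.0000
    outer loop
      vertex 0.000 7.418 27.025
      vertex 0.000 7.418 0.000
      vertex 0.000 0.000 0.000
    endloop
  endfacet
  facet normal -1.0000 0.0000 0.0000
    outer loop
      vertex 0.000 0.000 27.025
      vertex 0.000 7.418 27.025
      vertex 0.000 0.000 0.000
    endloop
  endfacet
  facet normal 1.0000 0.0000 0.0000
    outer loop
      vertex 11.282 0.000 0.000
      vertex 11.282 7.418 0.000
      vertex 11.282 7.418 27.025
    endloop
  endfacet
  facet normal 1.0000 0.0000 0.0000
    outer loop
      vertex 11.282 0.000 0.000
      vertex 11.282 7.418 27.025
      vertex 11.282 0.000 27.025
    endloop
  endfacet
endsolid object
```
; perimeter-only toolpath
G21 ; units = mm
G90 ; absolute positioning
G28 ; home
; layer 1
G0 Z5.405
G0 X0.000 Y0.000
G1 X11.282 Y0.000
G1 X11.282 Y7.418
G1 X0.000 Y7.418
G1 X0.000 Y0.000
; layer 2
G0 Z10.810
G0 X0.000 Y0.000
G1 X11.282 Y0.000
G1 X11.282 Y7.418
G1 X0.000 Y7.418
G1 X0.000 Y0.000
; layer 3
G0 Z16.215
G0 X0.000 Y0.000
G1 X11.282 Y0.000
G1 X11.282 Y7.418
G1 X0.000 Y7.418
G1 X0.000 Y0.000
; layer 4
G0 Z21.620
G0 X0.000 Y0.000
G1 X11.282 Y0.000
G1 X11.282 Y7.418
G1 X0.000 Y7.418
G1 X0.000 Y0.000
; layer 5
G0 Z27.025
G0 X0.000 Y0.000
G1 X11.282 Y0.000
G1 X11.282 Y7.418
G1 X0.000 Y7.418
G1 X0.000 Y0.000
M2 ; end

The solid is a rectangular box, roughly 11.3 × 7.42 mm footprint and 27 mm tall. Slicing at Δz = 5.405 mm — 5 equal slices spanning the solid's height, so layer i sits at z = i·h/5 — gives 5 non-empty perimeters. Each is a 4-segment closed polygon; G0 lifts to the layer z and rapids to the start vertex, then G1 traces the edges.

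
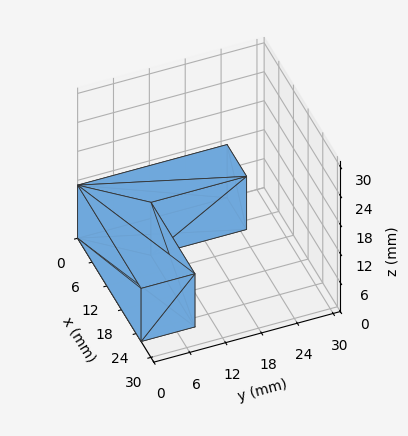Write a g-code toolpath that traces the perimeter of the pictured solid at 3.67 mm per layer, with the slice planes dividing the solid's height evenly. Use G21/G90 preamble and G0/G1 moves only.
Reading the render: the shape is an L-shaped prism: outer 26 × 25 mm, arm thicknesses ≈ 9 mm (horizontal) and 8 mm (vertical), extruded 11 mm in z (dimensions read to the nearest mm from the axis ticks). For the g-code, the solid's height is divided into equal slices at the stated Δz and each level perimeter traced with G1 moves after a G0 lift.

; perimeter-only toolpath
G21 ; units = mm
G90 ; absolute positioning
G28 ; home
; layer 1
G0 Z3.67
G0 X0.00 Y0.00
G1 X26.00 Y0.00
G1 X26.00 Y9.00
G1 X8.00 Y9.00
G1 X8.00 Y25.00
G1 X0.00 Y25.00
G1 X0.00 Y0.00
; layer 2
G0 Z7.33
G0 X0.00 Y0.00
G1 X26.00 Y0.00
G1 X26.00 Y9.00
G1 X8.00 Y9.00
G1 X8.00 Y25.00
G1 X0.00 Y25.00
G1 X0.00 Y0.00
; layer 3
G0 Z11.00
G0 X0.00 Y0.00
G1 X26.00 Y0.00
G1 X26.00 Y9.00
G1 X8.00 Y9.00
G1 X8.00 Y25.00
G1 X0.00 Y25.00
G1 X0.00 Y0.00
M2 ; end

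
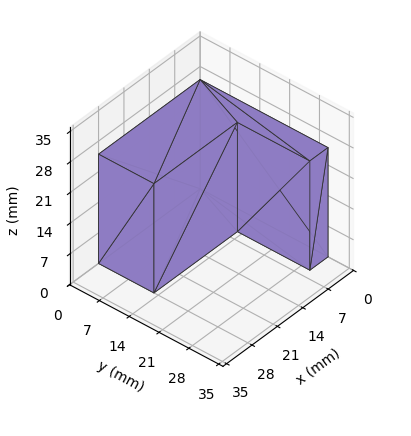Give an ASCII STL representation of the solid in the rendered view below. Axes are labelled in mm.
Reading the render: the shape is an L-shaped prism: outer 28 × 30 mm, arm thicknesses ≈ 13 mm (horizontal) and 5 mm (vertical), extruded 25 mm in z (dimensions read to the nearest mm from the axis ticks). For the STL, each face is triangulated and given an outward normal.

solid part
  facet normal 0.0000 0.0000 -1.0000
    outer loop
      vertex 28.0 13.0 0.0
      vertex 28.0 0.0 0.0
      vertex 0.0 0.0 0.0
    endloop
  endfacet
  facet normal 0.0000 0.0000 -1.0000
    outer loop
      vertex 5.0 13.0 0.0
      vertex 28.0 13.0 0.0
      vertex 0.0 0.0 0.0
    endloop
  endfacet
  facet normal 0.0000 0.0000 -1.0000
    outer loop
      vertex 5.0 30.0 0.0
      vertex 5.0 13.0 0.0
      vertex 0.0 0.0 0.0
    endloop
  endfacet
  facet normal 0.0000 0.0000 -1.0000
    outer loop
      vertex 0.0 30.0 0.0
      vertex 5.0 30.0 0.0
      vertex 0.0 0.0 0.0
    endloop
  endfacet
  facet normal 0.0000 0.0000 1.0000
    outer loop
      vertex 0.0 0.0 25.0
      vertex 28.0 0.0 25.0
      vertex 28.0 13.0 25.0
    endloop
  endfacet
  facet normal 0.0000 0.0000 1.0000
    outer loop
      vertex 0.0 0.0 25.0
      vertex 28.0 13.0 25.0
      vertex 5.0 13.0 25.0
    endloop
  endfacet
  facet normal 0.0000 0.0000 1.0000
    outer loop
      vertex 0.0 0.0 25.0
      vertex 5.0 13.0 25.0
      vertex 5.0 30.0 25.0
    endloop
  endfacet
  facet normal 0.0000 0.0000 1.0000
    outer loop
      vertex 0.0 0.0 25.0
      vertex 5.0 30.0 25.0
      vertex 0.0 30.0 25.0
    endloop
  endfacet
  facet normal 0.0000 -1.0000 0.0000
    outer loop
      vertex 0.0 0.0 0.0
      vertex 28.0 0.0 0.0
      vertex 28.0 0.0 25.0
    endloop
  endfacet
  facet normal 0.0000 -1.0000 0.0000
    outer loop
      vertex 0.0 0.0 0.0
      vertex 28.0 0.0 25.0
      vertex 0.0 0.0 25.0
    endloop
  endfacet
  facet normal 1.0000 0.0000 0.0000
    outer loop
      vertex 28.0 0.0 0.0
      vertex 28.0 13.0 0.0
      vertex 28.0 13.0 25.0
    endloop
  endfacet
  facet normal 1.0000 0.0000 0.0000
    outer loop
      vertex 28.0 0.0 0.0
      vertex 28.0 13.0 25.0
      vertex 28.0 0.0 25.0
    endloop
  endfacet
  facet normal 0.0000 1.0000 0.0000
    outer loop
      vertex 28.0 13.0 0.0
      vertex 5.0 13.0 0.0
      vertex 5.0 13.0 25.0
    endloop
  endfacet
  facet normal 0.0000 1.0000 0.0000
    outer loop
      vertex 28.0 13.0 0.0
      vertex 5.0 13.0 25.0
      vertex 28.0 13.0 25.0
    endloop
  endfacet
  facet normal 1.0000 0.0000 0.0000
    outer loop
      vertex 5.0 13.0 0.0
      vertex 5.0 30.0 0.0
      vertex 5.0 30.0 25.0
    endloop
  endfacet
  facet normal 1.0000 0.0000 0.0000
    outer loop
      vertex 5.0 13.0 0.0
      vertex 5.0 30.0 25.0
      vertex 5.0 13.0 25.0
    endloop
  endfacet
  facet normal 0.0000 1.0000 0.0000
    outer loop
      vertex 5.0 30.0 0.0
      vertex 0.0 30.0 0.0
      vertex 0.0 30.0 25.0
    endloop
  endfacet
  facet normal 0.0000 1.0000 0.0000
    outer loop
      vertex 5.0 30.0 0.0
      vertex 0.0 30.0 25.0
      vertex 5.0 30.0 25.0
    endloop
  endfacet
  facet normal -1.0000 0.0000 0.0000
    outer loop
      vertex 0.0 30.0 0.0
      vertex 0.0 0.0 0.0
      vertex 0.0 0.0 25.0
    endloop
  endfacet
  facet normal -1.0000 0.0000 0.0000
    outer loop
      vertex 0.0 30.0 0.0
      vertex 0.0 0.0 25.0
      vertex 0.0 30.0 25.0
    endloop
  endfacet
endsolid part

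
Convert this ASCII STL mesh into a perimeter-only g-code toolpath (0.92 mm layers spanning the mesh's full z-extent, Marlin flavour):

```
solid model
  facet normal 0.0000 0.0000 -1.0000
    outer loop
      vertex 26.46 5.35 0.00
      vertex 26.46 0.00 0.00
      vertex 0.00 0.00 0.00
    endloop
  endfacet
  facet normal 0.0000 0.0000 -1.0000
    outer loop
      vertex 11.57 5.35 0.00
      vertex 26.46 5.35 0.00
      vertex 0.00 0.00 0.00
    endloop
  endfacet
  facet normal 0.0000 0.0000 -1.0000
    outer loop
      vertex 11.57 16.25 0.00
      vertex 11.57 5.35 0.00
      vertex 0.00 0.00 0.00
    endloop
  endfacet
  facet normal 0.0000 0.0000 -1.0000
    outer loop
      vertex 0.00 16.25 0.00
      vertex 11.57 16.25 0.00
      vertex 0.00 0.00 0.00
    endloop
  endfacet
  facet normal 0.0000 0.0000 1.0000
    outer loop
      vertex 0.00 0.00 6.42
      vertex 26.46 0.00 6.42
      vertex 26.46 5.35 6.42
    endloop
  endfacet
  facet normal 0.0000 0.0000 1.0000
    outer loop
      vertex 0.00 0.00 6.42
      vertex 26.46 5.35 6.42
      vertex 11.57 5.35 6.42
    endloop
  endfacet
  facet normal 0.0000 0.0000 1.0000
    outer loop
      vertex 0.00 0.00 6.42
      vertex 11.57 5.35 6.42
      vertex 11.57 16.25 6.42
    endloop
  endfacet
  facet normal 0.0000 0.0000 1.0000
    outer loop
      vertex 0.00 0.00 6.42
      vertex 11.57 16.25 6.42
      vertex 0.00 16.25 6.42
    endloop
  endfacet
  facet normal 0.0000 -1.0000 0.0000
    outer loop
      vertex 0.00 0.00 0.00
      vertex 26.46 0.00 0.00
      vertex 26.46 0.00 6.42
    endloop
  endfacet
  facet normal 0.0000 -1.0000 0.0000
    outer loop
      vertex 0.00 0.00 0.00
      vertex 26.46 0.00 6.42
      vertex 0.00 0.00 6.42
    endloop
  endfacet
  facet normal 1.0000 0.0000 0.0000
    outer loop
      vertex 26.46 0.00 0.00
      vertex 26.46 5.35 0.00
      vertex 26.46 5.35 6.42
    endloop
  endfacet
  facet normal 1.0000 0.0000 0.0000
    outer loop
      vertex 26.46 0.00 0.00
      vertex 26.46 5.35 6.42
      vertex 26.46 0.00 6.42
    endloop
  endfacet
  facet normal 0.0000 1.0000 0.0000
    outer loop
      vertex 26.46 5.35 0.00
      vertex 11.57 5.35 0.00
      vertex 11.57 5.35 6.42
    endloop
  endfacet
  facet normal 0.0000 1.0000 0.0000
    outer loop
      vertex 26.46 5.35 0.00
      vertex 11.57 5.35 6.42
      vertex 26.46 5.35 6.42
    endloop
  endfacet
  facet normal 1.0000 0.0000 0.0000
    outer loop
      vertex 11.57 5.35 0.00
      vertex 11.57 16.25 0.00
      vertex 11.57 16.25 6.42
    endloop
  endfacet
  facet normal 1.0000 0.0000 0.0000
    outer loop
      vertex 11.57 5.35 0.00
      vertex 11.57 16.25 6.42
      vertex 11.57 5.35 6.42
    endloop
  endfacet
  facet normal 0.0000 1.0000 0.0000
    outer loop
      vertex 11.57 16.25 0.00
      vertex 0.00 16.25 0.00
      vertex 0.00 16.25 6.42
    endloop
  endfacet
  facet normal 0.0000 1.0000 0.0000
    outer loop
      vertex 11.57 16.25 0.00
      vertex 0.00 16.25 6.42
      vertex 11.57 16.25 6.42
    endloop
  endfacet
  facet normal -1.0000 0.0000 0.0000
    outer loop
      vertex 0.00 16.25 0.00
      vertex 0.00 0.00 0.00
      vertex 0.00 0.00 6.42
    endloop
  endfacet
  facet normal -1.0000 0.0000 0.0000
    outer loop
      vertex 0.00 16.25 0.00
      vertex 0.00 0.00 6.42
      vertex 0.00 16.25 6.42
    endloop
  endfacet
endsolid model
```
; perimeter-only toolpath
G21 ; units = mm
G90 ; absolute positioning
G28 ; home
; layer 1
G0 Z0.92
G0 X0.00 Y0.00
G1 X26.46 Y0.00
G1 X26.46 Y5.35
G1 X11.57 Y5.35
G1 X11.57 Y16.25
G1 X0.00 Y16.25
G1 X0.00 Y0.00
; layer 2
G0 Z1.83
G0 X0.00 Y0.00
G1 X26.46 Y0.00
G1 X26.46 Y5.35
G1 X11.57 Y5.35
G1 X11.57 Y16.25
G1 X0.00 Y16.25
G1 X0.00 Y0.00
; layer 3
G0 Z2.75
G0 X0.00 Y0.00
G1 X26.46 Y0.00
G1 X26.46 Y5.35
G1 X11.57 Y5.35
G1 X11.57 Y16.25
G1 X0.00 Y16.25
G1 X0.00 Y0.00
; layer 4
G0 Z3.67
G0 X0.00 Y0.00
G1 X26.46 Y0.00
G1 X26.46 Y5.35
G1 X11.57 Y5.35
G1 X11.57 Y16.25
G1 X0.00 Y16.25
G1 X0.00 Y0.00
; layer 5
G0 Z4.59
G0 X0.00 Y0.00
G1 X26.46 Y0.00
G1 X26.46 Y5.35
G1 X11.57 Y5.35
G1 X11.57 Y16.25
G1 X0.00 Y16.25
G1 X0.00 Y0.00
; layer 6
G0 Z5.50
G0 X0.00 Y0.00
G1 X26.46 Y0.00
G1 X26.46 Y5.35
G1 X11.57 Y5.35
G1 X11.57 Y16.25
G1 X0.00 Y16.25
G1 X0.00 Y0.00
; layer 7
G0 Z6.42
G0 X0.00 Y0.00
G1 X26.46 Y0.00
G1 X26.46 Y5.35
G1 X11.57 Y5.35
G1 X11.57 Y16.25
G1 X0.00 Y16.25
G1 X0.00 Y0.00
M2 ; end

The solid is an L-shaped prism: outer 26.5 × 16.2 mm, arm thicknesses ≈ 5.35 mm (horizontal) and 11.6 mm (vertical), extruded 6.42 mm in z. Slicing at Δz = 0.92 mm — 7 equal slices spanning the solid's height, so layer i sits at z = i·h/7 — gives 7 non-empty perimeters. Each is a 6-segment closed polygon; G0 lifts to the layer z and rapids to the start vertex, then G1 traces the edges.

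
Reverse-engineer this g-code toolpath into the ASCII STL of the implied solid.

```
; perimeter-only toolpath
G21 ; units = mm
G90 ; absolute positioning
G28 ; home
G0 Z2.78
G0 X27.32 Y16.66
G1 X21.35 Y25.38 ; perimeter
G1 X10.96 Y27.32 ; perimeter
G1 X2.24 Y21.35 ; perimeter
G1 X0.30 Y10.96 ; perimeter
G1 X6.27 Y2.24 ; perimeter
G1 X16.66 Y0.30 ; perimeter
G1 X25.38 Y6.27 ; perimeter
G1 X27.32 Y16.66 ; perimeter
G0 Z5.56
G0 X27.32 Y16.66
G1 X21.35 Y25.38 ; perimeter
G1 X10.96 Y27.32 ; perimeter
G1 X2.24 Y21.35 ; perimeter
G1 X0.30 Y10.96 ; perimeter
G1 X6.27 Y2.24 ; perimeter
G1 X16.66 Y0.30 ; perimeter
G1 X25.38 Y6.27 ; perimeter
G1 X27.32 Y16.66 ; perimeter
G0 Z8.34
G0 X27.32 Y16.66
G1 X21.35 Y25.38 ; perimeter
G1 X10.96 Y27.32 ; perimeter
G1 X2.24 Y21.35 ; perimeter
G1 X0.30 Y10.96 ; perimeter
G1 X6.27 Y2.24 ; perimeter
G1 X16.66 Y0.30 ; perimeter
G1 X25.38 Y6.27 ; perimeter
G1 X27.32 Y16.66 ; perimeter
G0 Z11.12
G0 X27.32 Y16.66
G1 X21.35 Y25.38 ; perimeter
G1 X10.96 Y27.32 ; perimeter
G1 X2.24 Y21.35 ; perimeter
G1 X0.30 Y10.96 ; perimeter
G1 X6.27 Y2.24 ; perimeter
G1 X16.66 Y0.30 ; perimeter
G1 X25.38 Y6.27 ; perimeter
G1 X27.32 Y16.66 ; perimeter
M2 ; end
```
solid part
  facet normal 0.0000 0.0000 -1.0000
    outer loop
      vertex 10.96 27.32 0.00
      vertex 21.35 25.38 0.00
      vertex 27.32 16.66 0.00
    endloop
  endfacet
  facet normal 0.0000 0.0000 -1.0000
    outer loop
      vertex 2.24 21.35 0.00
      vertex 10.96 27.32 0.00
      vertex 27.32 16.66 0.00
    endloop
  endfacet
  facet normal 0.0000 0.0000 -1.0000
    outer loop
      vertex 0.30 10.96 0.00
      vertex 2.24 21.35 0.00
      vertex 27.32 16.66 0.00
    endloop
  endfacet
  facet normal 0.0000 0.0000 -1.0000
    outer loop
      vertex 6.27 2.24 0.00
      vertex 0.30 10.96 0.00
      vertex 27.32 16.66 0.00
    endloop
  endfacet
  facet normal 0.0000 0.0000 -1.0000
    outer loop
      vertex 16.66 0.30 0.00
      vertex 6.27 2.24 0.00
      vertex 27.32 16.66 0.00
    endloop
  endfacet
  facet normal 0.0000 0.0000 -1.0000
    outer loop
      vertex 25.38 6.27 0.00
      vertex 16.66 0.30 0.00
      vertex 27.32 16.66 0.00
    endloop
  endfacet
  facet normal 0.0000 0.0000 1.0000
    outer loop
      vertex 27.32 16.66 11.12
      vertex 21.35 25.38 11.12
      vertex 10.96 27.32 11.12
    endloop
  endfacet
  facet normal 0.0000 0.0000 1.0000
    outer loop
      vertex 27.32 16.66 11.12
      vertex 10.96 27.32 11.12
      vertex 2.24 21.35 11.12
    endloop
  endfacet
  facet normal 0.0000 0.0000 1.0000
    outer loop
      vertex 27.32 16.66 11.12
      vertex 2.24 21.35 11.12
      vertex 0.30 10.96 11.12
    endloop
  endfacet
  facet normal 0.0000 0.0000 1.0000
    outer loop
      vertex 27.32 16.66 11.12
      vertex 0.30 10.96 11.12
      vertex 6.27 2.24 11.12
    endloop
  endfacet
  facet normal 0.0000 0.0000 1.0000
    outer loop
      vertex 27.32 16.66 11.12
      vertex 6.27 2.24 11.12
      vertex 16.66 0.30 11.12
    endloop
  endfacet
  facet normal 0.0000 0.0000 1.0000
    outer loop
      vertex 27.32 16.66 11.12
      vertex 16.66 0.30 11.12
      vertex 25.38 6.27 11.12
    endloop
  endfacet
  facet normal 0.8251 0.5649 0.0000
    outer loop
      vertex 27.32 16.66 0.00
      vertex 21.35 25.38 0.00
      vertex 21.35 25.38 11.12
    endloop
  endfacet
  facet normal 0.8251 0.5649 0.0000
    outer loop
      vertex 27.32 16.66 0.00
      vertex 21.35 25.38 11.12
      vertex 27.32 16.66 11.12
    endloop
  endfacet
  facet normal 0.1835 0.9830 0.0000
    outer loop
      vertex 21.35 25.38 0.00
      vertex 10.96 27.32 0.00
      vertex 10.96 27.32 11.12
    endloop
  endfacet
  facet normal 0.1835 0.9830 0.0000
    outer loop
      vertex 21.35 25.38 0.00
      vertex 10.96 27.32 11.12
      vertex 21.35 25.38 11.12
    endloop
  endfacet
  facet normal -0.5649 0.8251 0.0000
    outer loop
      vertex 10.96 27.32 0.00
      vertex 2.24 21.35 0.00
      vertex 2.24 21.35 11.12
    endloop
  endfacet
  facet normal -0.5649 0.8251 0.0000
    outer loop
      vertex 10.96 27.32 0.00
      vertex 2.24 21.35 11.12
      vertex 10.96 27.32 11.12
    endloop
  endfacet
  facet normal -0.9830 0.1835 0.0000
    outer loop
      vertex 2.24 21.35 0.00
      vertex 0.30 10.96 0.00
      vertex 0.30 10.96 11.12
    endloop
  endfacet
  facet normal -0.9830 0.1835 0.0000
    outer loop
      vertex 2.24 21.35 0.00
      vertex 0.30 10.96 11.12
      vertex 2.24 21.35 11.12
    endloop
  endfacet
  facet normal -0.8251 -0.5649 0.0000
    outer loop
      vertex 0.30 10.96 0.00
      vertex 6.27 2.24 0.00
      vertex 6.27 2.24 11.12
    endloop
  endfacet
  facet normal -0.8251 -0.5649 0.0000
    outer loop
      vertex 0.30 10.96 0.00
      vertex 6.27 2.24 11.12
      vertex 0.30 10.96 11.12
    endloop
  endfacet
  facet normal -0.1835 -0.9830 0.0000
    outer loop
      vertex 6.27 2.24 0.00
      vertex 16.66 0.30 0.00
      vertex 16.66 0.30 11.12
    endloop
  endfacet
  facet normal -0.1835 -0.9830 0.0000
    outer loop
      vertex 6.27 2.24 0.00
      vertex 16.66 0.30 11.12
      vertex 6.27 2.24 11.12
    endloop
  endfacet
  facet normal 0.5649 -0.8251 0.0000
    outer loop
      vertex 16.66 0.30 0.00
      vertex 25.38 6.27 0.00
      vertex 25.38 6.27 11.12
    endloop
  endfacet
  facet normal 0.5649 -0.8251 0.0000
    outer loop
      vertex 16.66 0.30 0.00
      vertex 25.38 6.27 11.12
      vertex 16.66 0.30 11.12
    endloop
  endfacet
  facet normal 0.9830 -0.1835 0.0000
    outer loop
      vertex 25.38 6.27 0.00
      vertex 27.32 16.66 0.00
      vertex 27.32 16.66 11.12
    endloop
  endfacet
  facet normal 0.9830 -0.1835 0.0000
    outer loop
      vertex 25.38 6.27 0.00
      vertex 27.32 16.66 11.12
      vertex 25.38 6.27 11.12
    endloop
  endfacet
endsolid part

The G0 Z moves step by Δz≈2.78 mm. Every layer's G1 loop is the same polygon, so the solid is a straight extrusion of it from z=0 to z≈11.1. Closing with flat bottom and top caps and triangulating gives 28 facets — a regular 8-sided prism (a cylinder approximated with 8 flat sides), circumscribed radius ≈ 13.8 mm, height ≈ 11.1 mm.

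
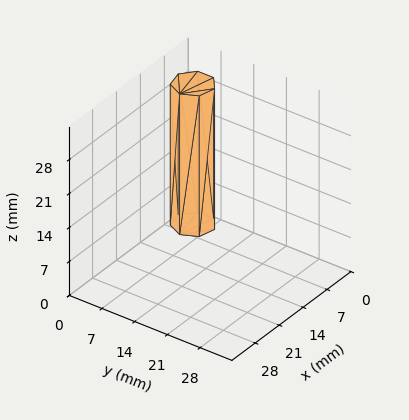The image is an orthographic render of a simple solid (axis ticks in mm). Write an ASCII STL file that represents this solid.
Reading the render: the shape is a regular 7-sided prism (a cylinder approximated with 7 flat sides), circumscribed radius ≈ 4 mm, height ≈ 29 mm (dimensions read to the nearest mm from the axis ticks). For the STL, each face is triangulated and given an outward normal.

solid part
  facet normal 0.0000 0.0000 -1.0000
    outer loop
      vertex 3.1 7.9 0.0
      vertex 6.5 7.1 0.0
      vertex 8.0 4.0 0.0
    endloop
  endfacet
  facet normal 0.0000 0.0000 -1.0000
    outer loop
      vertex 0.4 5.7 0.0
      vertex 3.1 7.9 0.0
      vertex 8.0 4.0 0.0
    endloop
  endfacet
  facet normal 0.0000 0.0000 -1.0000
    outer loop
      vertex 0.4 2.3 0.0
      vertex 0.4 5.7 0.0
      vertex 8.0 4.0 0.0
    endloop
  endfacet
  facet normal 0.0000 0.0000 -1.0000
    outer loop
      vertex 3.1 0.1 0.0
      vertex 0.4 2.3 0.0
      vertex 8.0 4.0 0.0
    endloop
  endfacet
  facet normal 0.0000 0.0000 -1.0000
    outer loop
      vertex 6.5 0.9 0.0
      vertex 3.1 0.1 0.0
      vertex 8.0 4.0 0.0
    endloop
  endfacet
  facet normal 0.0000 0.0000 1.0000
    outer loop
      vertex 8.0 4.0 29.0
      vertex 6.5 7.1 29.0
      vertex 3.1 7.9 29.0
    endloop
  endfacet
  facet normal 0.0000 0.0000 1.0000
    outer loop
      vertex 8.0 4.0 29.0
      vertex 3.1 7.9 29.0
      vertex 0.4 5.7 29.0
    endloop
  endfacet
  facet normal 0.0000 0.0000 1.0000
    outer loop
      vertex 8.0 4.0 29.0
      vertex 0.4 5.7 29.0
      vertex 0.4 2.3 29.0
    endloop
  endfacet
  facet normal 0.0000 0.0000 1.0000
    outer loop
      vertex 8.0 4.0 29.0
      vertex 0.4 2.3 29.0
      vertex 3.1 0.1 29.0
    endloop
  endfacet
  facet normal 0.0000 0.0000 1.0000
    outer loop
      vertex 8.0 4.0 29.0
      vertex 3.1 0.1 29.0
      vertex 6.5 0.9 29.0
    endloop
  endfacet
  facet normal 0.9002 0.4356 0.0000
    outer loop
      vertex 8.0 4.0 0.0
      vertex 6.5 7.1 0.0
      vertex 6.5 7.1 29.0
    endloop
  endfacet
  facet normal 0.9002 0.4356 0.0000
    outer loop
      vertex 8.0 4.0 0.0
      vertex 6.5 7.1 29.0
      vertex 8.0 4.0 29.0
    endloop
  endfacet
  facet normal 0.2290 0.9734 0.0000
    outer loop
      vertex 6.5 7.1 0.0
      vertex 3.1 7.9 0.0
      vertex 3.1 7.9 29.0
    endloop
  endfacet
  facet normal 0.2290 0.9734 0.0000
    outer loop
      vertex 6.5 7.1 0.0
      vertex 3.1 7.9 29.0
      vertex 6.5 7.1 29.0
    endloop
  endfacet
  facet normal -0.6317 0.7752 0.0000
    outer loop
      vertex 3.1 7.9 0.0
      vertex 0.4 5.7 0.0
      vertex 0.4 5.7 29.0
    endloop
  endfacet
  facet normal -0.6317 0.7752 0.0000
    outer loop
      vertex 3.1 7.9 0.0
      vertex 0.4 5.7 29.0
      vertex 3.1 7.9 29.0
    endloop
  endfacet
  facet normal -1.0000 0.0000 0.0000
    outer loop
      vertex 0.4 5.7 0.0
      vertex 0.4 2.3 0.0
      vertex 0.4 2.3 29.0
    endloop
  endfacet
  facet normal -1.0000 0.0000 0.0000
    outer loop
      vertex 0.4 5.7 0.0
      vertex 0.4 2.3 29.0
      vertex 0.4 5.7 29.0
    endloop
  endfacet
  facet normal -0.6317 -0.7752 0.0000
    outer loop
      vertex 0.4 2.3 0.0
      vertex 3.1 0.1 0.0
      vertex 3.1 0.1 29.0
    endloop
  endfacet
  facet normal -0.6317 -0.7752 0.0000
    outer loop
      vertex 0.4 2.3 0.0
      vertex 3.1 0.1 29.0
      vertex 0.4 2.3 29.0
    endloop
  endfacet
  facet normal 0.2290 -0.9734 0.0000
    outer loop
      vertex 3.1 0.1 0.0
      vertex 6.5 0.9 0.0
      vertex 6.5 0.9 29.0
    endloop
  endfacet
  facet normal 0.2290 -0.9734 0.0000
    outer loop
      vertex 3.1 0.1 0.0
      vertex 6.5 0.9 29.0
      vertex 3.1 0.1 29.0
    endloop
  endfacet
  facet normal 0.9002 -0.4356 0.0000
    outer loop
      vertex 6.5 0.9 0.0
      vertex 8.0 4.0 0.0
      vertex 8.0 4.0 29.0
    endloop
  endfacet
  facet normal 0.9002 -0.4356 0.0000
    outer loop
      vertex 6.5 0.9 0.0
      vertex 8.0 4.0 29.0
      vertex 6.5 0.9 29.0
    endloop
  endfacet
endsolid part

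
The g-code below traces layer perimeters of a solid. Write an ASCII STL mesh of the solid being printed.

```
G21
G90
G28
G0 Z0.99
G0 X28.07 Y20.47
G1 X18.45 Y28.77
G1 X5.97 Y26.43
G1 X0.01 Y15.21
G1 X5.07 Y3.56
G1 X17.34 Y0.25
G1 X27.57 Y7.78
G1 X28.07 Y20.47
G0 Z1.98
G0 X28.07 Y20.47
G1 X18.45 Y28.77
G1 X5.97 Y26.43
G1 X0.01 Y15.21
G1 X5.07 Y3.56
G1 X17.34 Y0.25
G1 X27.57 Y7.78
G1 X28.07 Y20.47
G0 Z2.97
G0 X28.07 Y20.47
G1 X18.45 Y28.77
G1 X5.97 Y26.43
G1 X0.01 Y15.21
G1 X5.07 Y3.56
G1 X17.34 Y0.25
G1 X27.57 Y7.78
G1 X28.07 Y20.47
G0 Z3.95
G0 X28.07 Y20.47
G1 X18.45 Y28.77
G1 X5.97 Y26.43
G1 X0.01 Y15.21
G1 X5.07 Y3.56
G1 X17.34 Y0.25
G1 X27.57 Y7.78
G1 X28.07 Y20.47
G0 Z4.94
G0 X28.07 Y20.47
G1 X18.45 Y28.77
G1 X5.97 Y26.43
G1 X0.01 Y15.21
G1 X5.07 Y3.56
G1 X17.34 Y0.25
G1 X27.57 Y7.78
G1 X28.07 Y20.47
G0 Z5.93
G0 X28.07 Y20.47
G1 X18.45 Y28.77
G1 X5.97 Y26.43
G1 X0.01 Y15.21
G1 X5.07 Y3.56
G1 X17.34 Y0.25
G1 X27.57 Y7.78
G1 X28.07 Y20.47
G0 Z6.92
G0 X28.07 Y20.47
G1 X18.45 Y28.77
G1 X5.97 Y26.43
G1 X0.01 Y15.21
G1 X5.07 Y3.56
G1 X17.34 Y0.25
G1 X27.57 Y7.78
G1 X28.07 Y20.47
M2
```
solid part
  facet normal 0.0000 0.0000 -1.0000
    outer loop
      vertex 5.97 26.43 0.00
      vertex 18.45 28.77 0.00
      vertex 28.07 20.47 0.00
    endloop
  endfacet
  facet normal 0.0000 0.0000 -1.0000
    outer loop
      vertex 0.01 15.21 0.00
      vertex 5.97 26.43 0.00
      vertex 28.07 20.47 0.00
    endloop
  endfacet
  facet normal 0.0000 0.0000 -1.0000
    outer loop
      vertex 5.07 3.56 0.00
      vertex 0.01 15.21 0.00
      vertex 28.07 20.47 0.00
    endloop
  endfacet
  facet normal 0.0000 0.0000 -1.0000
    outer loop
      vertex 17.34 0.25 0.00
      vertex 5.07 3.56 0.00
      vertex 28.07 20.47 0.00
    endloop
  endfacet
  facet normal 0.0000 0.0000 -1.0000
    outer loop
      vertex 27.57 7.78 0.00
      vertex 17.34 0.25 0.00
      vertex 28.07 20.47 0.00
    endloop
  endfacet
  facet normal 0.0000 0.0000 1.0000
    outer loop
      vertex 28.07 20.47 6.92
      vertex 18.45 28.77 6.92
      vertex 5.97 26.43 6.92
    endloop
  endfacet
  facet normal 0.0000 0.0000 1.0000
    outer loop
      vertex 28.07 20.47 6.92
      vertex 5.97 26.43 6.92
      vertex 0.01 15.21 6.92
    endloop
  endfacet
  facet normal 0.0000 0.0000 1.0000
    outer loop
      vertex 28.07 20.47 6.92
      vertex 0.01 15.21 6.92
      vertex 5.07 3.56 6.92
    endloop
  endfacet
  facet normal 0.0000 0.0000 1.0000
    outer loop
      vertex 28.07 20.47 6.92
      vertex 5.07 3.56 6.92
      vertex 17.34 0.25 6.92
    endloop
  endfacet
  facet normal 0.0000 0.0000 1.0000
    outer loop
      vertex 28.07 20.47 6.92
      vertex 17.34 0.25 6.92
      vertex 27.57 7.78 6.92
    endloop
  endfacet
  facet normal 0.6533 0.7571 0.0000
    outer loop
      vertex 28.07 20.47 0.00
      vertex 18.45 28.77 0.00
      vertex 18.45 28.77 6.92
    endloop
  endfacet
  facet normal 0.6533 0.7571 0.0000
    outer loop
      vertex 28.07 20.47 0.00
      vertex 18.45 28.77 6.92
      vertex 28.07 20.47 6.92
    endloop
  endfacet
  facet normal -0.1843 0.9829 0.0000
    outer loop
      vertex 18.45 28.77 0.00
      vertex 5.97 26.43 0.00
      vertex 5.97 26.43 6.92
    endloop
  endfacet
  facet normal -0.1843 0.9829 0.0000
    outer loop
      vertex 18.45 28.77 0.00
      vertex 5.97 26.43 6.92
      vertex 18.45 28.77 6.92
    endloop
  endfacet
  facet normal -0.8831 0.4691 0.0000
    outer loop
      vertex 5.97 26.43 0.00
      vertex 0.01 15.21 0.00
      vertex 0.01 15.21 6.92
    endloop
  endfacet
  facet normal -0.8831 0.4691 0.0000
    outer loop
      vertex 5.97 26.43 0.00
      vertex 0.01 15.21 6.92
      vertex 5.97 26.43 6.92
    endloop
  endfacet
  facet normal -0.9172 -0.3984 0.0000
    outer loop
      vertex 0.01 15.21 0.00
      vertex 5.07 3.56 0.00
      vertex 5.07 3.56 6.92
    endloop
  endfacet
  facet normal -0.9172 -0.3984 0.0000
    outer loop
      vertex 0.01 15.21 0.00
      vertex 5.07 3.56 6.92
      vertex 0.01 15.21 6.92
    endloop
  endfacet
  facet normal -0.2605 -0.9655 0.0000
    outer loop
      vertex 5.07 3.56 0.00
      vertex 17.34 0.25 0.00
      vertex 17.34 0.25 6.92
    endloop
  endfacet
  facet normal -0.2605 -0.9655 0.0000
    outer loop
      vertex 5.07 3.56 0.00
      vertex 17.34 0.25 6.92
      vertex 5.07 3.56 6.92
    endloop
  endfacet
  facet normal 0.5928 -0.8054 0.0000
    outer loop
      vertex 17.34 0.25 0.00
      vertex 27.57 7.78 0.00
      vertex 27.57 7.78 6.92
    endloop
  endfacet
  facet normal 0.5928 -0.8054 0.0000
    outer loop
      vertex 17.34 0.25 0.00
      vertex 27.57 7.78 6.92
      vertex 17.34 0.25 6.92
    endloop
  endfacet
  facet normal 0.9992 -0.0394 0.0000
    outer loop
      vertex 27.57 7.78 0.00
      vertex 28.07 20.47 0.00
      vertex 28.07 20.47 6.92
    endloop
  endfacet
  facet normal 0.9992 -0.0394 0.0000
    outer loop
      vertex 27.57 7.78 0.00
      vertex 28.07 20.47 6.92
      vertex 27.57 7.78 6.92
    endloop
  endfacet
endsolid part

The G0 Z moves step by Δz≈0.99 mm. Every layer's G1 loop is the same polygon, so the solid is a straight extrusion of it from z=0 to z≈6.92. Closing with flat bottom and top caps and triangulating gives 24 facets — a regular 7-sided prism (a cylinder approximated with 7 flat sides), circumscribed radius ≈ 14.6 mm, height ≈ 6.92 mm.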